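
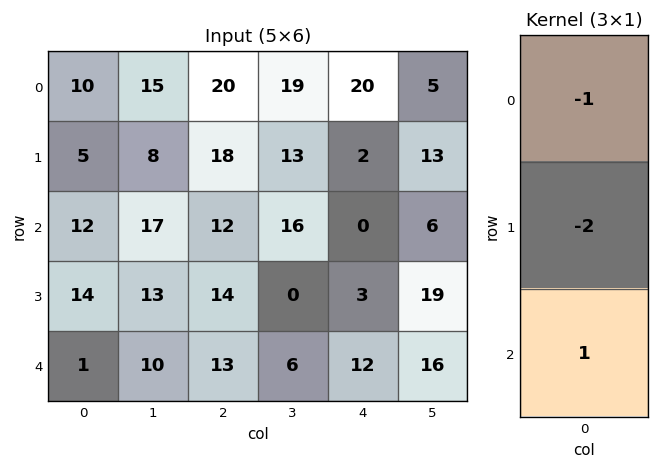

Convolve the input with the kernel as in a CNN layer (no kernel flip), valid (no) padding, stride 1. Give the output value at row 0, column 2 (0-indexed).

-44

The receptive field on the input at this output position is [20 / 18 / 12]. Elementwise product with the kernel and sum: 20·-1 + 18·-2 + 12·1.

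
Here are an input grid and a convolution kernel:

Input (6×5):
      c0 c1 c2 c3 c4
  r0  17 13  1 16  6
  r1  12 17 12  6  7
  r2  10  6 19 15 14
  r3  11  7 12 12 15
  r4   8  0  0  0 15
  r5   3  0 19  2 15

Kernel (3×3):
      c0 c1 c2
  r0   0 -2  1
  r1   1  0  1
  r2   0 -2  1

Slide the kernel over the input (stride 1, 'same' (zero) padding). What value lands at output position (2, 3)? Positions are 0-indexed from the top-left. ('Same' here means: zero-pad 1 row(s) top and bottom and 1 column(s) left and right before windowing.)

19

The receptive field on the zero-padded input at this output position is [12 6 7 / 19 15 14 / 12 12 15]. Elementwise product with the kernel and sum: 6·-2 + 7·1 + 19·1 + 14·1 + 12·-2 + 15·1.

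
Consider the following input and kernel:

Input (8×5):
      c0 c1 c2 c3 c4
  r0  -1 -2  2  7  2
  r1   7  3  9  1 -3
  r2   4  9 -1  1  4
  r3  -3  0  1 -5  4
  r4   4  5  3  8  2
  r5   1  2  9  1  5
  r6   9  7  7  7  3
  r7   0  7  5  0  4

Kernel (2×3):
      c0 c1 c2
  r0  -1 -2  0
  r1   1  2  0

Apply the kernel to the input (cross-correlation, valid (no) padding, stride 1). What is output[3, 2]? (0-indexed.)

The receptive field on the input at this output position is [1 -5 4 / 3 8 2]. Elementwise product with the kernel and sum: 1·-1 + -5·-2 + 3·1 + 8·2.

28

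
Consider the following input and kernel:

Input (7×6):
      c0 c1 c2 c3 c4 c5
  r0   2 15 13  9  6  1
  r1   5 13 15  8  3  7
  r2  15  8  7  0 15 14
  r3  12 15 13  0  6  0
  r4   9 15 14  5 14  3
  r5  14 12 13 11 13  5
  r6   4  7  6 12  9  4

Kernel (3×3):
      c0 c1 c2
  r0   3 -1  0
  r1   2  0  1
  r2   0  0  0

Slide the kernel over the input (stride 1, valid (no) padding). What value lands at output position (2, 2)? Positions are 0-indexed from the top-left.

53

The receptive field on the input at this output position is [7 0 15 / 13 0 6 / 14 5 14]. Elementwise product with the kernel and sum: 7·3 + 0·-1 + 13·2 + 6·1.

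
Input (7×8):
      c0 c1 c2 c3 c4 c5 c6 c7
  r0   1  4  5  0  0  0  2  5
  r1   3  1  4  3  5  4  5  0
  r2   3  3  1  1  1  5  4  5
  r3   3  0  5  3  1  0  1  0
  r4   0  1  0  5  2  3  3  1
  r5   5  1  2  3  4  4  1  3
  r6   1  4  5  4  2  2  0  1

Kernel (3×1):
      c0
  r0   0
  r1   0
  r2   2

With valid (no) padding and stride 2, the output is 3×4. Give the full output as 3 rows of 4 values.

6 2 2 8
0 0 4 6
2 10 4 0

Output[0,0]: The receptive field on the input at this output position is [1 / 3 / 3]. Elementwise product with the kernel and sum: 3·2.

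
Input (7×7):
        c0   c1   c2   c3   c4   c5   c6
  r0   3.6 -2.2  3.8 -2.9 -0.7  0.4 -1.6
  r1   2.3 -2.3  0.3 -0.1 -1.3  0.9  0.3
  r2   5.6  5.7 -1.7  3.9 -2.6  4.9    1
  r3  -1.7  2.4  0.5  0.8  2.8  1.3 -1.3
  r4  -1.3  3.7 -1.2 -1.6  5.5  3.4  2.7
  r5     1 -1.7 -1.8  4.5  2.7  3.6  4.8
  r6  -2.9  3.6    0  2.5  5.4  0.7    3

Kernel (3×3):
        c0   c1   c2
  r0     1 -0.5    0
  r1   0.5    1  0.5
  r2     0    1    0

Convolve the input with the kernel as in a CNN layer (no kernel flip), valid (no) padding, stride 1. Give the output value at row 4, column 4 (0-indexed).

The receptive field on the input at this output position is [5.5 3.4 2.7 / 2.7 3.6 4.8 / 5.4 0.7 3]. Elementwise product with the kernel and sum: 5.5·1 + 3.4·-0.5 + 2.7·0.5 + 3.6·1 + 4.8·0.5 + 0.7·1.

11.85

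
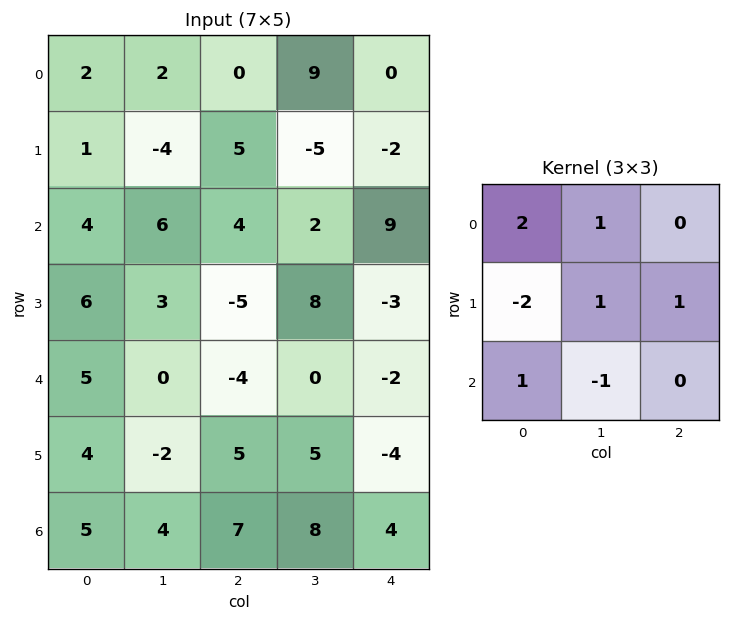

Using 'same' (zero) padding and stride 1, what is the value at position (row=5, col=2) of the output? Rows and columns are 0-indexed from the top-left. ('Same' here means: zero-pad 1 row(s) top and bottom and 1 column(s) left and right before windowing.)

The receptive field on the zero-padded input at this output position is [0 -4 0 / -2 5 5 / 4 7 8]. Elementwise product with the kernel and sum: 0·2 + -4·1 + -2·-2 + 5·1 + 5·1 + 4·1 + 7·-1.

7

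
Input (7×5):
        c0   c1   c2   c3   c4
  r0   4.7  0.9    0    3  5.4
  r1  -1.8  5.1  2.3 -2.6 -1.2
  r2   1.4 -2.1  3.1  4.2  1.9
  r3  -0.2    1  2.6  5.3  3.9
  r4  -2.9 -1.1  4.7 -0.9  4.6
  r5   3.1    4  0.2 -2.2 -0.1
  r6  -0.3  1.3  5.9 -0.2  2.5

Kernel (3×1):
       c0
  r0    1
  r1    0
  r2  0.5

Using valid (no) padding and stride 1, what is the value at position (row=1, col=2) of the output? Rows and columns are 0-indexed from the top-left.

3.6

The receptive field on the input at this output position is [2.3 / 3.1 / 2.6]. Elementwise product with the kernel and sum: 2.3·1 + 2.6·0.5.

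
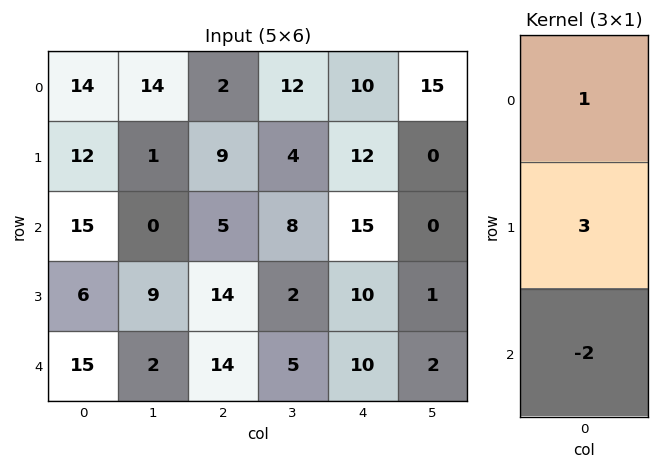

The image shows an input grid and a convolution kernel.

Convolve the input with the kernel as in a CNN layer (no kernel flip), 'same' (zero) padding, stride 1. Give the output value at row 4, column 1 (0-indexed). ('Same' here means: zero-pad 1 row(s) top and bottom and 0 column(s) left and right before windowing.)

The receptive field on the zero-padded input at this output position is [9 / 2 / 0]. Elementwise product with the kernel and sum: 9·1 + 2·3 + 0·-2.

15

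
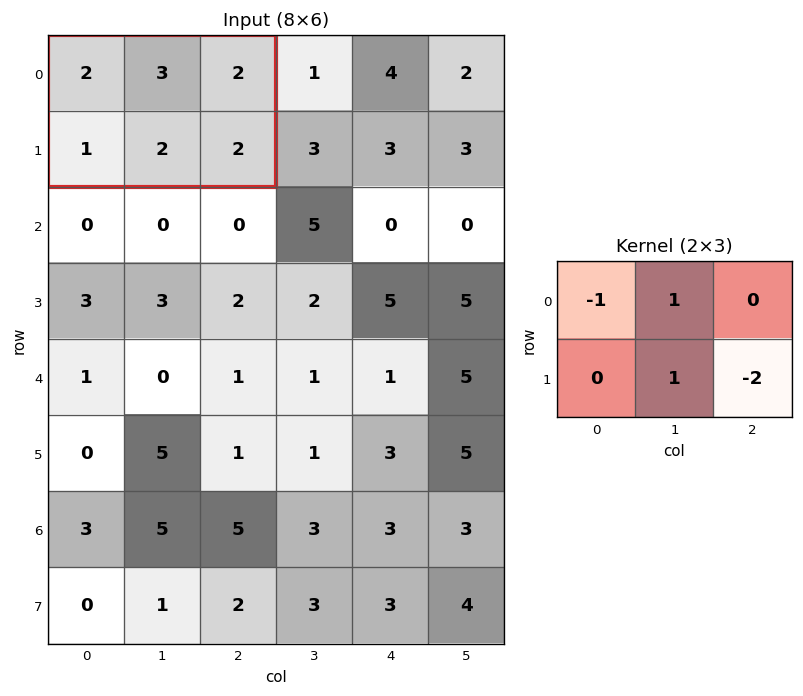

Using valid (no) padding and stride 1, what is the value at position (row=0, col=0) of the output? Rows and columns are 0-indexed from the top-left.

The receptive field on the input at this output position is [2 3 2 / 1 2 2]. Elementwise product with the kernel and sum: 2·-1 + 3·1 + 2·1 + 2·-2.

-1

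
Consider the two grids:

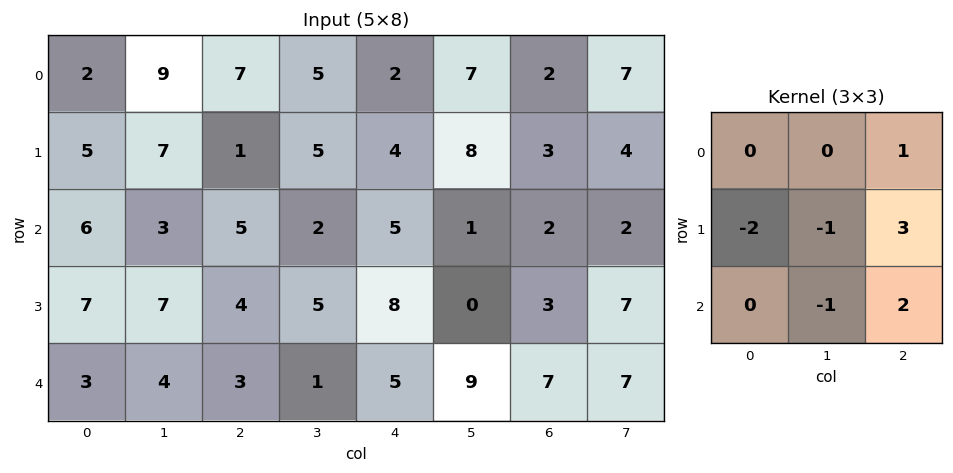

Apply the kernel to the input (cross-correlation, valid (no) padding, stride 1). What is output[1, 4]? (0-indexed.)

4

The receptive field on the input at this output position is [4 8 3 / 5 1 2 / 8 0 3]. Elementwise product with the kernel and sum: 3·1 + 5·-2 + 1·-1 + 2·3 + 0·-1 + 3·2.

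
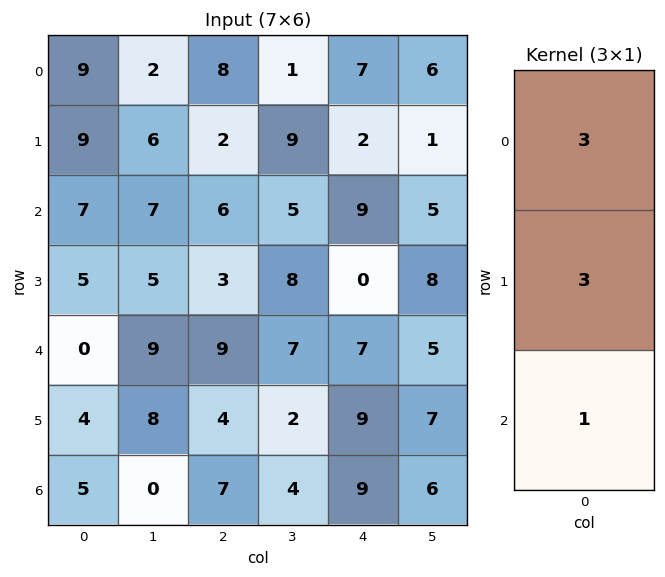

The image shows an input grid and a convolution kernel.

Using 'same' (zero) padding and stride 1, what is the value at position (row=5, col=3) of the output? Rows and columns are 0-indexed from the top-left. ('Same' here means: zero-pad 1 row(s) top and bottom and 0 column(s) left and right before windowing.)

31

The receptive field on the zero-padded input at this output position is [7 / 2 / 4]. Elementwise product with the kernel and sum: 7·3 + 2·3 + 4·1.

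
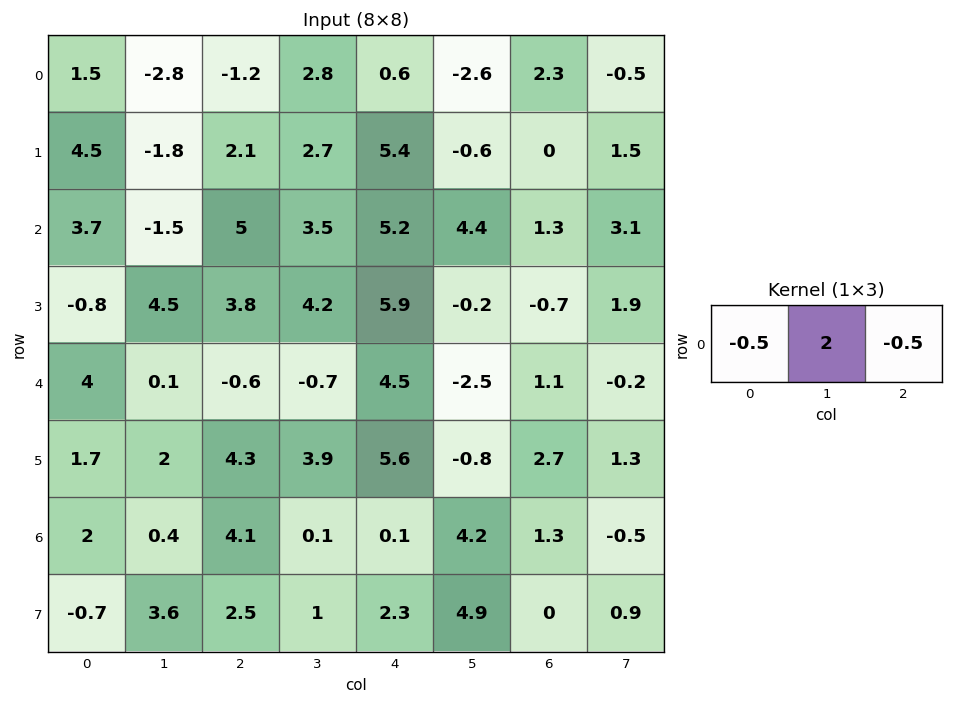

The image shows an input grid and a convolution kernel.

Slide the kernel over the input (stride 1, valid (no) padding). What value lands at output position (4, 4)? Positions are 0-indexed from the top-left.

-7.8

The receptive field on the input at this output position is [4.5 -2.5 1.1]. Elementwise product with the kernel and sum: 4.5·-0.5 + -2.5·2 + 1.1·-0.5.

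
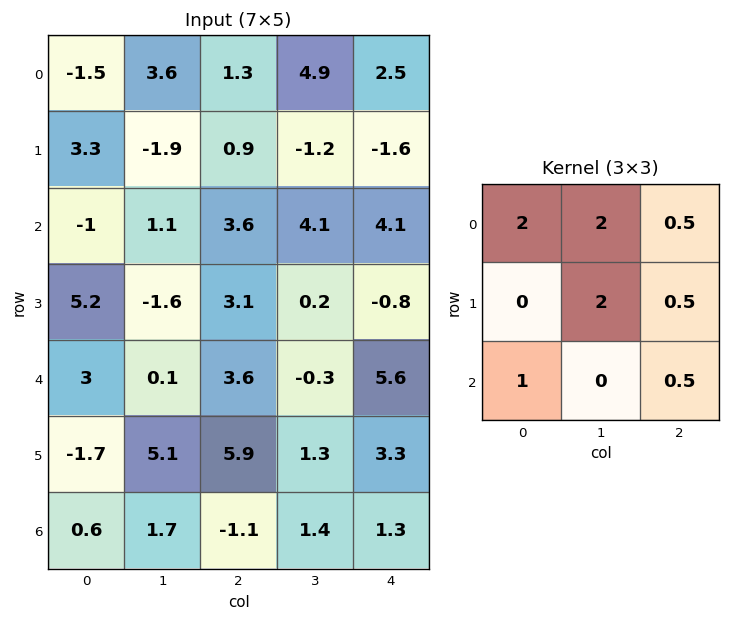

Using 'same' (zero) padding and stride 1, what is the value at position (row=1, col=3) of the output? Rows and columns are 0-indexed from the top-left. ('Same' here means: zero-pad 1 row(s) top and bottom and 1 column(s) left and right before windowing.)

The receptive field on the zero-padded input at this output position is [1.3 4.9 2.5 / 0.9 -1.2 -1.6 / 3.6 4.1 4.1]. Elementwise product with the kernel and sum: 1.3·2 + 4.9·2 + 2.5·0.5 + -1.2·2 + -1.6·0.5 + 3.6·1 + 4.1·0.5.

16.1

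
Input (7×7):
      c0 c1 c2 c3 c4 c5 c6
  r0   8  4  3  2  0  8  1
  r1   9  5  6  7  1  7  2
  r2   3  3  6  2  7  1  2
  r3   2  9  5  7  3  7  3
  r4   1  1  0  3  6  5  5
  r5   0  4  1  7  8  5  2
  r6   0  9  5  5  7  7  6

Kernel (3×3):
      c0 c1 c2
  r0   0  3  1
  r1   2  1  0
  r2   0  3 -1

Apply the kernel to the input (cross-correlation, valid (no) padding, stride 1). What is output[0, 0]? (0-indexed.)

The receptive field on the input at this output position is [8 4 3 / 9 5 6 / 3 3 6]. Elementwise product with the kernel and sum: 4·3 + 3·1 + 9·2 + 5·1 + 3·3 + 6·-1.

41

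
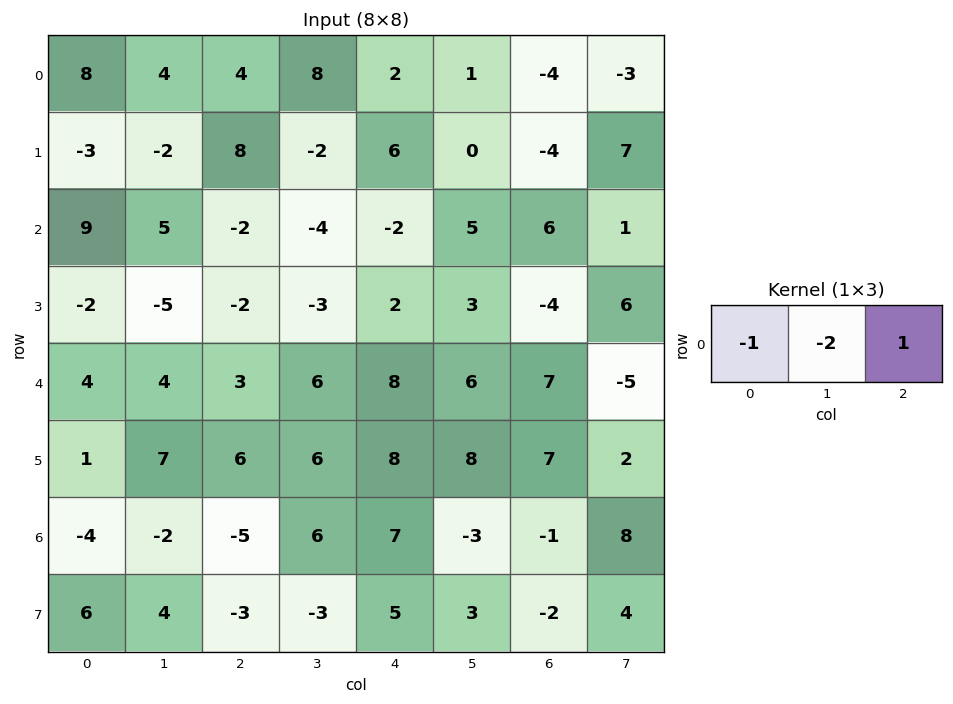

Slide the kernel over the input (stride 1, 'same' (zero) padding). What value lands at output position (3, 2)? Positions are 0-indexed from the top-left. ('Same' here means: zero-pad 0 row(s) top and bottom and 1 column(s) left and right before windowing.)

6

The receptive field on the zero-padded input at this output position is [-5 -2 -3]. Elementwise product with the kernel and sum: -5·-1 + -2·-2 + -3·1.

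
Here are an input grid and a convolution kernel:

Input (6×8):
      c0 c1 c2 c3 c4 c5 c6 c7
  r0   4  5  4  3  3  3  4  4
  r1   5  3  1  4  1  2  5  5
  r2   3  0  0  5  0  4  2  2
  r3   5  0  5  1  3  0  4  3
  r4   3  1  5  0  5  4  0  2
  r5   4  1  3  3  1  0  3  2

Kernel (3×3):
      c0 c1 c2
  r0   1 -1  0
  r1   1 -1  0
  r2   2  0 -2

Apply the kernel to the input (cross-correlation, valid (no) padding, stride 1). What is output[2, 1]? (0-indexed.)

-3

The receptive field on the input at this output position is [0 0 5 / 0 5 1 / 1 5 0]. Elementwise product with the kernel and sum: 0·1 + 0·-1 + 0·1 + 5·-1 + 1·2 + 0·-2.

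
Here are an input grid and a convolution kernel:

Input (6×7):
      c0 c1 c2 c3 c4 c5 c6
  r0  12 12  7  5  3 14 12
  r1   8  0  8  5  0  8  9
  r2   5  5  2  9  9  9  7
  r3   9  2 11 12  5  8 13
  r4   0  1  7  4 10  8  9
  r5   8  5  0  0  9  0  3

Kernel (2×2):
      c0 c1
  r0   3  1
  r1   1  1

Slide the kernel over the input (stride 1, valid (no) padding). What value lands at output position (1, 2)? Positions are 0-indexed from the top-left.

40

The receptive field on the input at this output position is [8 5 / 2 9]. Elementwise product with the kernel and sum: 8·3 + 5·1 + 2·1 + 9·1.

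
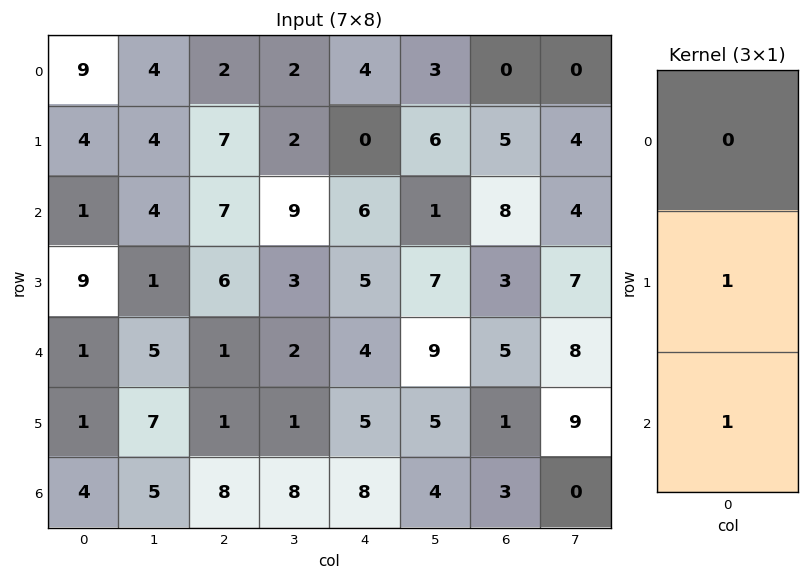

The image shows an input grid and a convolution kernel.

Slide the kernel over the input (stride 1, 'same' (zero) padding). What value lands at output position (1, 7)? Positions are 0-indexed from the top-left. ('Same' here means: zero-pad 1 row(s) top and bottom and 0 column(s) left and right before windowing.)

8

The receptive field on the zero-padded input at this output position is [0 / 4 / 4]. Elementwise product with the kernel and sum: 4·1 + 4·1.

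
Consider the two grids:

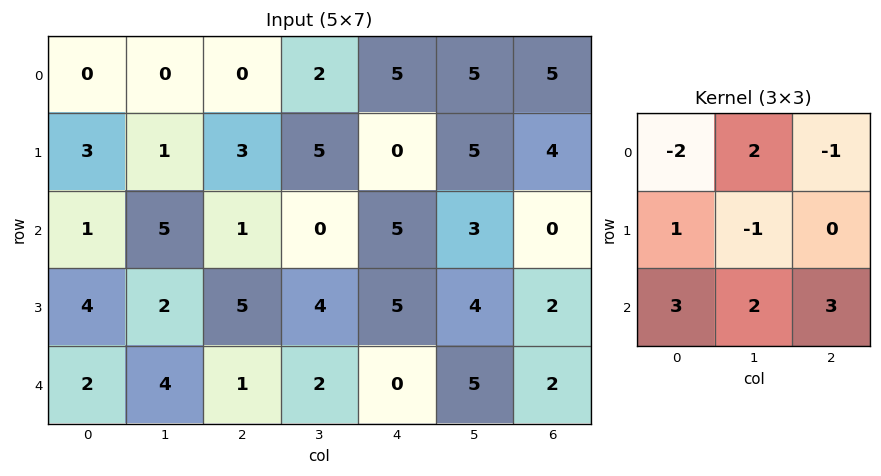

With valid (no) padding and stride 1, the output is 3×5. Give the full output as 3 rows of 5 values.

18 13 15 25 11
20 31 43 14 37
26 9 1 27 13

Output[0,0]: The receptive field on the input at this output position is [0 0 0 / 3 1 3 / 1 5 1]. Elementwise product with the kernel and sum: 0·-2 + 0·2 + 0·-1 + 3·1 + 1·-1 + 1·3 + 5·2 + 1·3.
Output[0,1]: The receptive field on the input at this output position is [0 0 2 / 1 3 5 / 5 1 0]. Elementwise product with the kernel and sum: 0·-2 + 0·2 + 2·-1 + 1·1 + 3·-1 + 5·3 + 1·2 + 0·3.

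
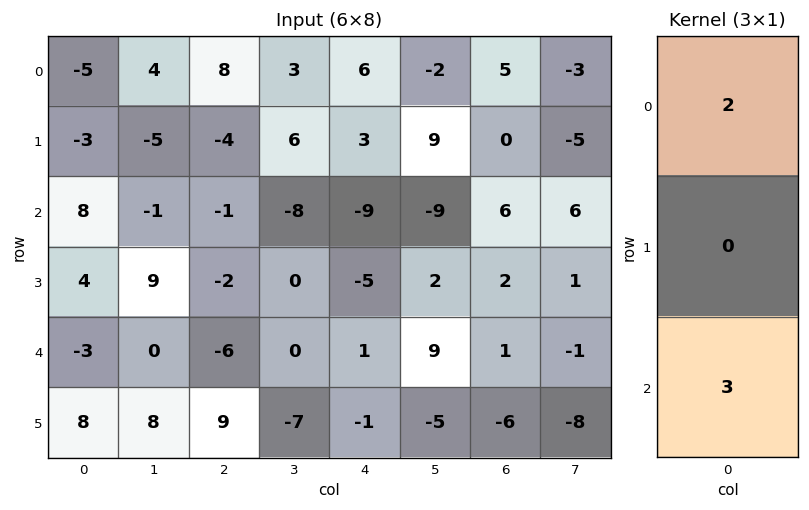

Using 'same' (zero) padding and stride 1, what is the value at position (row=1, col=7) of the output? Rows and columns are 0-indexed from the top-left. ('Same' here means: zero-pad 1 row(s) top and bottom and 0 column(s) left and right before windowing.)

12

The receptive field on the zero-padded input at this output position is [-3 / -5 / 6]. Elementwise product with the kernel and sum: -3·2 + 6·3.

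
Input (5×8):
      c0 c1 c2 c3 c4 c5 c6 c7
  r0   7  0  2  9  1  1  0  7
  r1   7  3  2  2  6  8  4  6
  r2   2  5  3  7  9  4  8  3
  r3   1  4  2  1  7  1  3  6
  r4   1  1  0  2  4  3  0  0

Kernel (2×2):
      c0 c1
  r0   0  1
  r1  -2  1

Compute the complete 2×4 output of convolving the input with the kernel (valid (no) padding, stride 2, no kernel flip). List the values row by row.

Output[0,0]: The receptive field on the input at this output position is [7 0 / 7 3]. Elementwise product with the kernel and sum: 0·1 + 7·-2 + 3·1.

-11 7 -3 5
7 4 -9 3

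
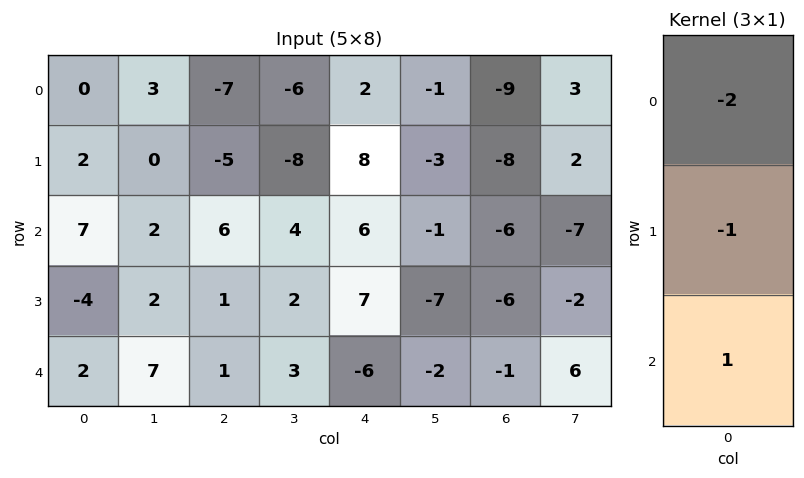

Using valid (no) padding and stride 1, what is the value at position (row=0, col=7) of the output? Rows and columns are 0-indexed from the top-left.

-15

The receptive field on the input at this output position is [3 / 2 / -7]. Elementwise product with the kernel and sum: 3·-2 + 2·-1 + -7·1.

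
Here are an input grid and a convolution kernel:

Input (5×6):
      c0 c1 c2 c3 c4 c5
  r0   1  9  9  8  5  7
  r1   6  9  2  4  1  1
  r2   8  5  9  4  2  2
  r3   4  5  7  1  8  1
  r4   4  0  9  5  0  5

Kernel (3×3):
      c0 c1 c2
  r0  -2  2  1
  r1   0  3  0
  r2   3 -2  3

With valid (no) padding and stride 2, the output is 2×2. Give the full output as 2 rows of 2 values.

93 40
57 12

Output[0,0]: The receptive field on the input at this output position is [1 9 9 / 6 9 2 / 8 5 9]. Elementwise product with the kernel and sum: 1·-2 + 9·2 + 9·1 + 9·3 + 8·3 + 5·-2 + 9·3.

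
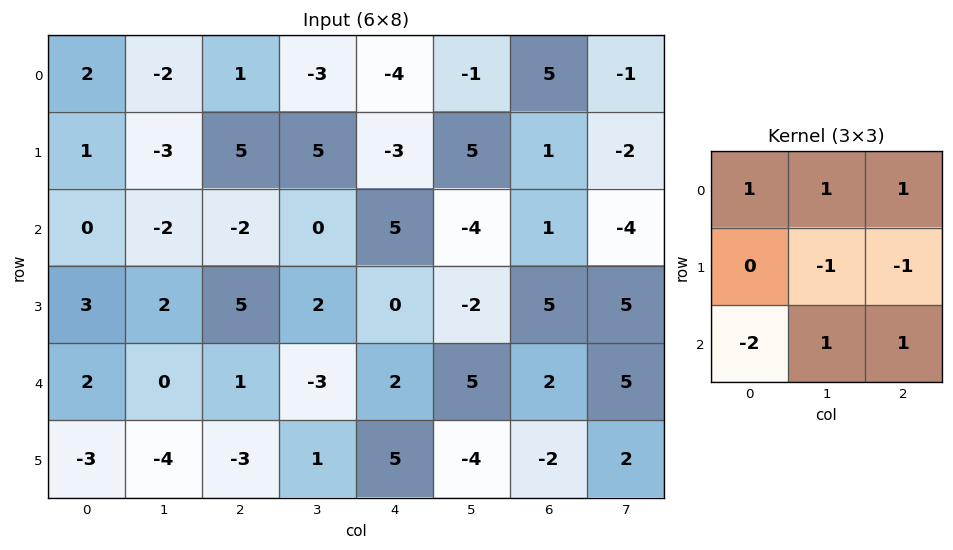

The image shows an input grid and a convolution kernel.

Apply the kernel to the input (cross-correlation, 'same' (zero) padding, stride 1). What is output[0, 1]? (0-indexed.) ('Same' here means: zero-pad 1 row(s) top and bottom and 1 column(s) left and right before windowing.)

1

The receptive field on the zero-padded input at this output position is [0 0 0 / 2 -2 1 / 1 -3 5]. Elementwise product with the kernel and sum: 0·1 + 0·1 + 0·1 + -2·-1 + 1·-1 + 1·-2 + -3·1 + 5·1.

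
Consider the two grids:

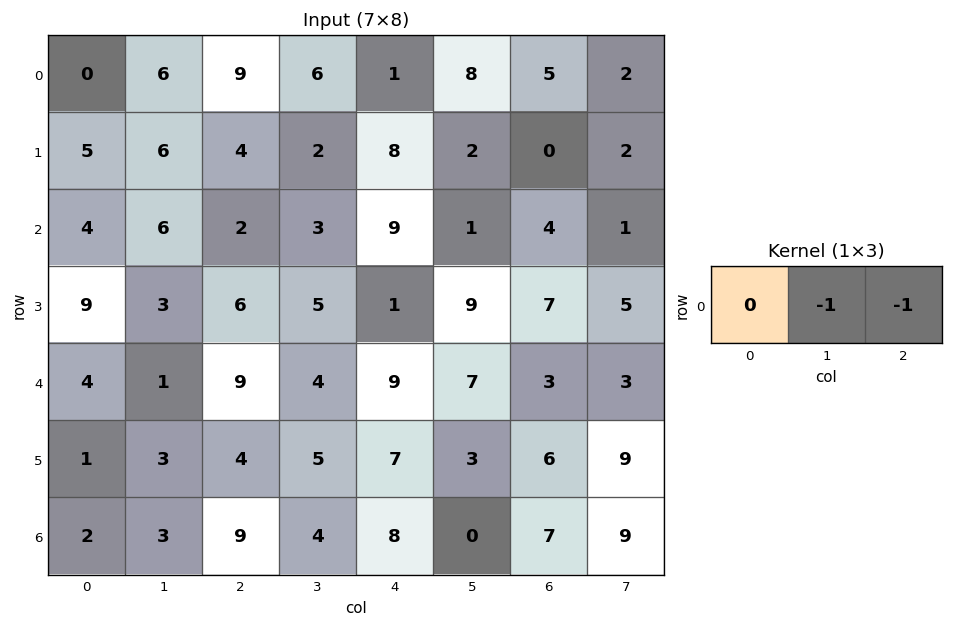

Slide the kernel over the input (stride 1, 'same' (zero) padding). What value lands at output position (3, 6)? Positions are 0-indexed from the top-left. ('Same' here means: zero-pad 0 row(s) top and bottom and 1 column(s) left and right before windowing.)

-12

The receptive field on the zero-padded input at this output position is [9 7 5]. Elementwise product with the kernel and sum: 7·-1 + 5·-1.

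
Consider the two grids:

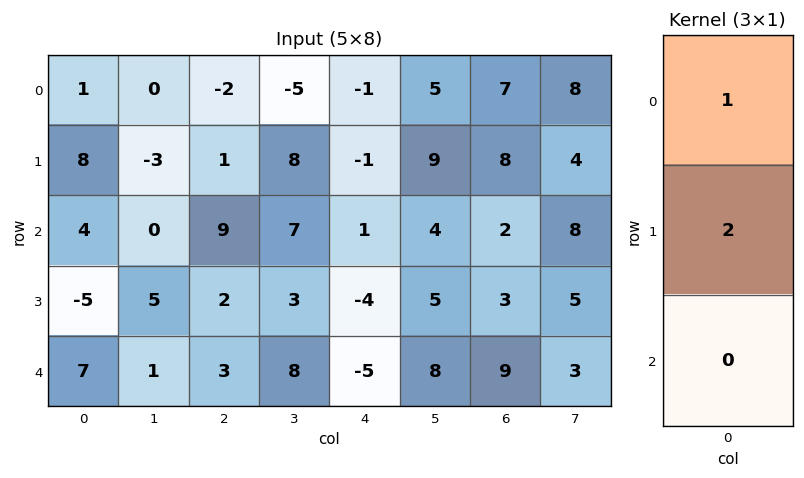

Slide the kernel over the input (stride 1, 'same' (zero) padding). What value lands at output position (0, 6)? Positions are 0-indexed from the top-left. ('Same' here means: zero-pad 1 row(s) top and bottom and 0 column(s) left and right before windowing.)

The receptive field on the zero-padded input at this output position is [0 / 7 / 8]. Elementwise product with the kernel and sum: 0·1 + 7·2.

14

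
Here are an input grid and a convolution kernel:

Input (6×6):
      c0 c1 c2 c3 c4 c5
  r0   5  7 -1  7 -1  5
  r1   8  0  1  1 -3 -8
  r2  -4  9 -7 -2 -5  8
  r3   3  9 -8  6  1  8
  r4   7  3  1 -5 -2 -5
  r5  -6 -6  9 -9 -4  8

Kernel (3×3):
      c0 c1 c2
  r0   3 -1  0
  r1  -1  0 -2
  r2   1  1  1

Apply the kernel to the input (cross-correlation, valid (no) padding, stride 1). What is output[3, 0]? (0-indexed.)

The receptive field on the input at this output position is [3 9 -8 / 7 3 1 / -6 -6 9]. Elementwise product with the kernel and sum: 3·3 + 9·-1 + 7·-1 + 1·-2 + -6·1 + -6·1 + 9·1.

-12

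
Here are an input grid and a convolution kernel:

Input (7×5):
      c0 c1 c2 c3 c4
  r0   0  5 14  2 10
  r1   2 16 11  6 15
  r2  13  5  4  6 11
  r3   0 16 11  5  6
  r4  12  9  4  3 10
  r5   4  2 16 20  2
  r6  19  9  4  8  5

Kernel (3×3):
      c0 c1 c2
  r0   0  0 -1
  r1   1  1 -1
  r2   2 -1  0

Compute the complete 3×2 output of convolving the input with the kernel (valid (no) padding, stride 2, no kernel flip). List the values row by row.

Output[0,0]: The receptive field on the input at this output position is [0 5 14 / 2 16 11 / 13 5 4]. Elementwise product with the kernel and sum: 14·-1 + 2·1 + 16·1 + 11·-1 + 13·2 + 5·-1.

14 -6
16 4
15 24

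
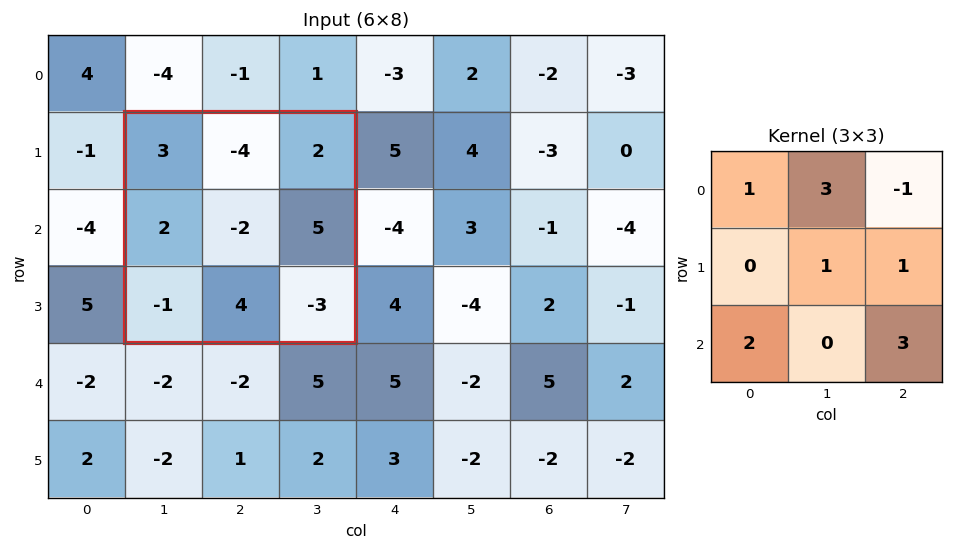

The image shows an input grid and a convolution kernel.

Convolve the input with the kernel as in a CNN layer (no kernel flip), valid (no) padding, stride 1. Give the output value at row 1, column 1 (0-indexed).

The receptive field on the input at this output position is [3 -4 2 / 2 -2 5 / -1 4 -3]. Elementwise product with the kernel and sum: 3·1 + -4·3 + 2·-1 + -2·1 + 5·1 + -1·2 + -3·3.

-19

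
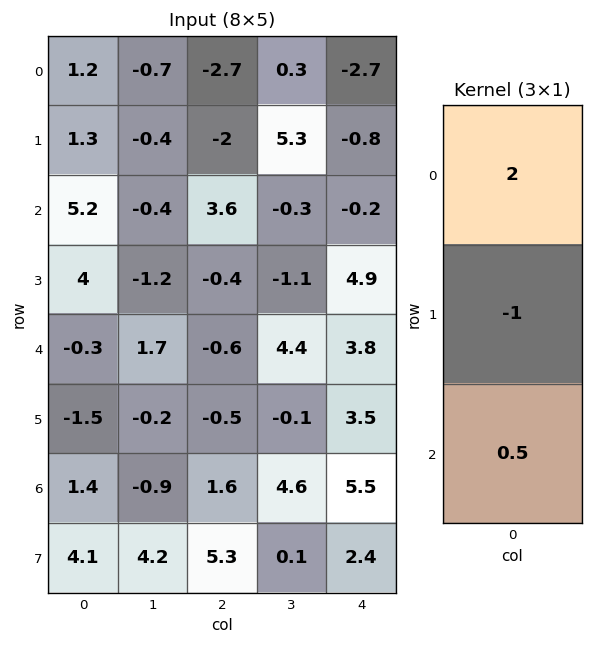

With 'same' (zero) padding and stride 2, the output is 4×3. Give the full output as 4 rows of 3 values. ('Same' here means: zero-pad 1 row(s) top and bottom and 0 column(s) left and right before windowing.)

Output[0,0]: The receptive field on the zero-padded input at this output position is [0 / 1.2 / 1.3]. Elementwise product with the kernel and sum: 0·2 + 1.2·-1 + 1.3·0.5.

-0.55 1.7 2.3
-0.6 -7.8 1.05
7.55 -0.45 7.75
-2.35 0.05 2.7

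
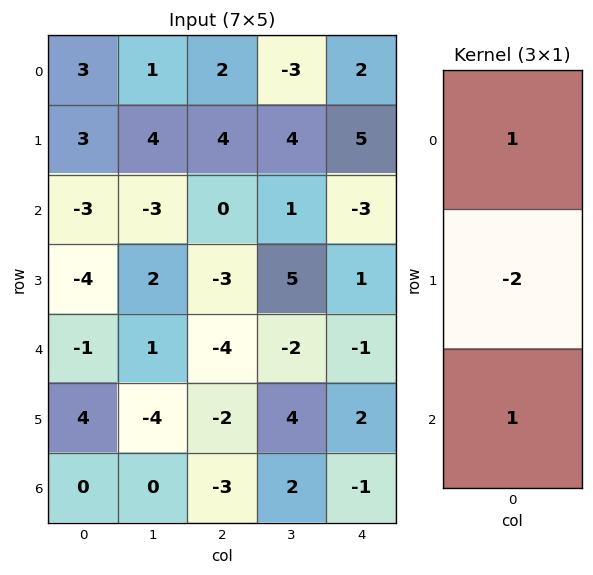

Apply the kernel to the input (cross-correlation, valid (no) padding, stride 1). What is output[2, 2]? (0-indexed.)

2

The receptive field on the input at this output position is [0 / -3 / -4]. Elementwise product with the kernel and sum: 0·1 + -3·-2 + -4·1.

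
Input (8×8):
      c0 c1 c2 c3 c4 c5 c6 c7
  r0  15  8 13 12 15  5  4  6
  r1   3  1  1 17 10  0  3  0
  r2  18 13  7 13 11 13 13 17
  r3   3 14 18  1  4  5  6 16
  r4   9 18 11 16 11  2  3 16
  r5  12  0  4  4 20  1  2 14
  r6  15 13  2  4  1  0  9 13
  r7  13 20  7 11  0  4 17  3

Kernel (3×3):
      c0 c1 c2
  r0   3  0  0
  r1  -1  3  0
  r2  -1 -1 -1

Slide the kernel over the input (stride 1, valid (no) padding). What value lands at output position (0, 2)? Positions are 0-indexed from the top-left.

58

The receptive field on the input at this output position is [13 12 15 / 1 17 10 / 7 13 11]. Elementwise product with the kernel and sum: 13·3 + 1·-1 + 17·3 + 7·-1 + 13·-1 + 11·-1.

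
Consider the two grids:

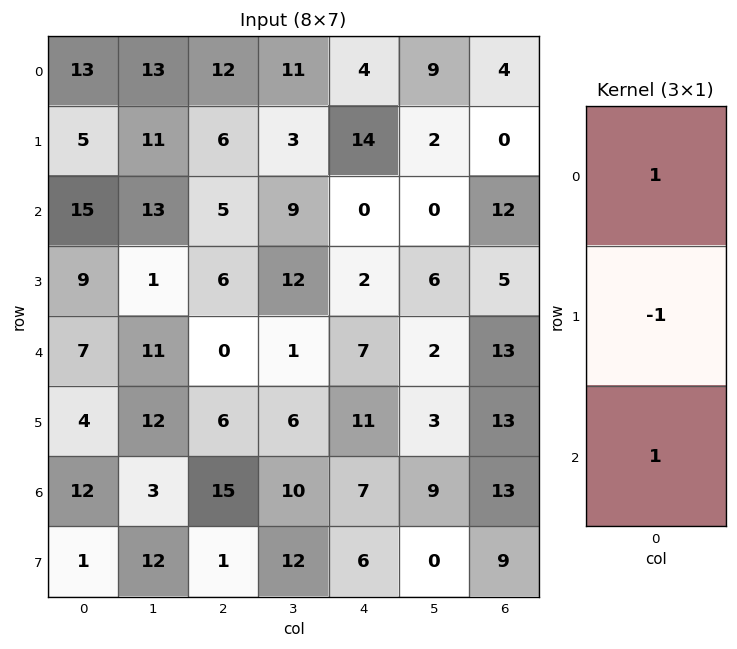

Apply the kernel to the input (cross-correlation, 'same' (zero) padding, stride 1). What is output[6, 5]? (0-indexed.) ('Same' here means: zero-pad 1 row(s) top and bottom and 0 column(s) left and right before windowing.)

The receptive field on the zero-padded input at this output position is [3 / 9 / 0]. Elementwise product with the kernel and sum: 3·1 + 9·-1 + 0·1.

-6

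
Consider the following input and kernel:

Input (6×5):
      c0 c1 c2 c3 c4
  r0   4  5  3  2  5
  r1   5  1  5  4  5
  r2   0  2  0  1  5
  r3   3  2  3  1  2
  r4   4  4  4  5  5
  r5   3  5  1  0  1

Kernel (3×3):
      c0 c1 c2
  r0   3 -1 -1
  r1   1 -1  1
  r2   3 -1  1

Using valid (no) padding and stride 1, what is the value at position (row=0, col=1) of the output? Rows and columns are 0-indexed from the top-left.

The receptive field on the input at this output position is [5 3 2 / 1 5 4 / 2 0 1]. Elementwise product with the kernel and sum: 5·3 + 3·-1 + 2·-1 + 1·1 + 5·-1 + 4·1 + 2·3 + 0·-1 + 1·1.

17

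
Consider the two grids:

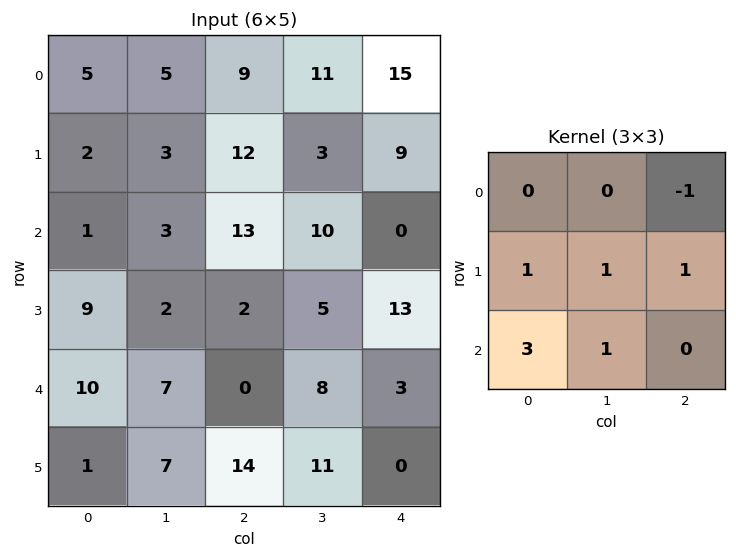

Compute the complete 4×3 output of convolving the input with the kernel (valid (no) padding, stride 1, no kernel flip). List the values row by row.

Output[0,0]: The receptive field on the input at this output position is [5 5 9 / 2 3 12 / 1 3 13]. Elementwise product with the kernel and sum: 9·-1 + 2·1 + 3·1 + 12·1 + 1·3 + 3·1.

14 29 58
34 31 25
37 20 28
25 45 51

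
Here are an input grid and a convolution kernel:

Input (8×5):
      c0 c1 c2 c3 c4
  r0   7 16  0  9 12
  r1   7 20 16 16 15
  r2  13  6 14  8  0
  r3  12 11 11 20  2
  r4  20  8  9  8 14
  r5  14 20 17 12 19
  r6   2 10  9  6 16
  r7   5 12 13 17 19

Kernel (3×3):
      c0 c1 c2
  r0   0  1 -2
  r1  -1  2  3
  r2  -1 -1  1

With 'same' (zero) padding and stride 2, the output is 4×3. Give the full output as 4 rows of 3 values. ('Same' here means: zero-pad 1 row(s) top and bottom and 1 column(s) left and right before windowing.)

75 -9 -16
10 28 -15
60 -20 -9
15 11 9

Output[0,0]: The receptive field on the zero-padded input at this output position is [0 0 0 / 0 7 16 / 0 7 20]. Elementwise product with the kernel and sum: 0·1 + 0·-2 + 0·-1 + 7·2 + 16·3 + 0·-1 + 7·-1 + 20·1.
Output[0,1]: The receptive field on the zero-padded input at this output position is [0 0 0 / 16 0 9 / 20 16 16]. Elementwise product with the kernel and sum: 0·1 + 0·-2 + 16·-1 + 0·2 + 9·3 + 20·-1 + 16·-1 + 16·1.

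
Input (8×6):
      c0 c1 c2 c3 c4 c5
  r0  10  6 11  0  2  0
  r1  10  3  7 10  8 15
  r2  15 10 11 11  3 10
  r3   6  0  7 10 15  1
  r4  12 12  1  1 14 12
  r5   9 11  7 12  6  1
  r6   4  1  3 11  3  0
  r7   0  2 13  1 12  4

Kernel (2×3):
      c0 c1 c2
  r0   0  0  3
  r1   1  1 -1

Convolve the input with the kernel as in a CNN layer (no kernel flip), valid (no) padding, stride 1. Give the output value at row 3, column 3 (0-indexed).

The receptive field on the input at this output position is [10 15 1 / 1 14 12]. Elementwise product with the kernel and sum: 1·3 + 1·1 + 14·1 + 12·-1.

6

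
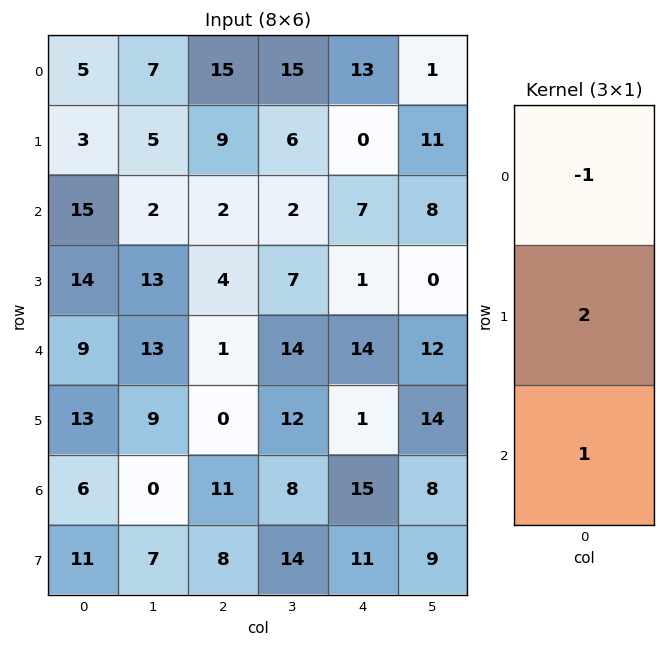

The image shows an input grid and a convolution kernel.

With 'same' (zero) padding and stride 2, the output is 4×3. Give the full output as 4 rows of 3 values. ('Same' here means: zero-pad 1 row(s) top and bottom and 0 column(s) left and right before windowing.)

13 39 26
41 -1 15
17 -2 28
10 30 40

Output[0,0]: The receptive field on the zero-padded input at this output position is [0 / 5 / 3]. Elementwise product with the kernel and sum: 0·-1 + 5·2 + 3·1.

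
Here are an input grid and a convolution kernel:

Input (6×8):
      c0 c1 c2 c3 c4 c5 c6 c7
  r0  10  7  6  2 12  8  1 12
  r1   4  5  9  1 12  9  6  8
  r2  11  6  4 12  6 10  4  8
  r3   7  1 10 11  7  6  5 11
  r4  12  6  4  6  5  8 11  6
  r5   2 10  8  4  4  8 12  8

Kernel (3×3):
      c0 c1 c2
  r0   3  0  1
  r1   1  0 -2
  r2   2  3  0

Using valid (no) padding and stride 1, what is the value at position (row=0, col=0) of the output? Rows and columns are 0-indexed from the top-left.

The receptive field on the input at this output position is [10 7 6 / 4 5 9 / 11 6 4]. Elementwise product with the kernel and sum: 10·3 + 6·1 + 4·1 + 9·-2 + 11·2 + 6·3.

62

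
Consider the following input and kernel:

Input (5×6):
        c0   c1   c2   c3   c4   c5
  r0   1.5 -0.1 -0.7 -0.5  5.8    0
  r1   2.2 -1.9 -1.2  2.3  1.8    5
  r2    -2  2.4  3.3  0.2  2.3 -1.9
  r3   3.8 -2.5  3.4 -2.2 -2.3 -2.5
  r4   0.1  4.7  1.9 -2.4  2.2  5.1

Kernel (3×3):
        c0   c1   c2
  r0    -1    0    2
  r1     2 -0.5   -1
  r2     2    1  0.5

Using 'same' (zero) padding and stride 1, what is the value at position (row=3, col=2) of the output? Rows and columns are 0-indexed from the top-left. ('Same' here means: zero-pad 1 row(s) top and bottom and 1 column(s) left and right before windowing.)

The receptive field on the zero-padded input at this output position is [2.4 3.3 0.2 / -2.5 3.4 -2.2 / 4.7 1.9 -2.4]. Elementwise product with the kernel and sum: 2.4·-1 + 0.2·2 + -2.5·2 + 3.4·-0.5 + -2.2·-1 + 4.7·2 + 1.9·1 + -2.4·0.5.

3.6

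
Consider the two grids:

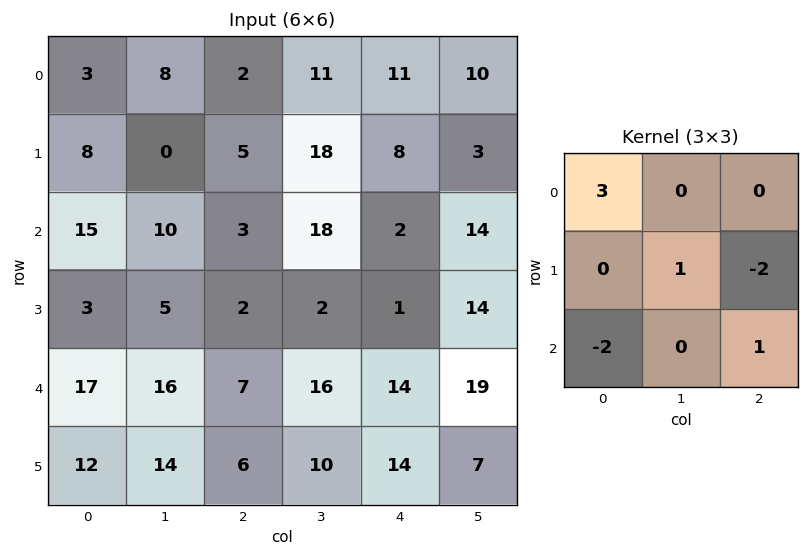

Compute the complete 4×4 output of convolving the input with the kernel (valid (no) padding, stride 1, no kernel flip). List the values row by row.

-28 -9 4 13
24 -41 26 38
19 12 9 14
-7 -28 -4 -31

Output[0,0]: The receptive field on the input at this output position is [3 8 2 / 8 0 5 / 15 10 3]. Elementwise product with the kernel and sum: 3·3 + 0·1 + 5·-2 + 15·-2 + 3·1.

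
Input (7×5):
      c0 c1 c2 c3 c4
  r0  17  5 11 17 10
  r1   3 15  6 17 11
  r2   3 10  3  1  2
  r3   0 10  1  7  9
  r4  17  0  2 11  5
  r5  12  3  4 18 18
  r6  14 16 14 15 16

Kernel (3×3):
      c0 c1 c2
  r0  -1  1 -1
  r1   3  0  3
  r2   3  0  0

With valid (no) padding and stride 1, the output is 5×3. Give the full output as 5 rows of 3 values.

Output[0,0]: The receptive field on the input at this output position is [17 5 11 / 3 15 6 / 3 10 3]. Elementwise product with the kernel and sum: 17·-1 + 5·1 + 11·-1 + 3·3 + 6·3 + 3·3.

13 115 56
24 37 18
58 43 32
102 26 30
71 102 112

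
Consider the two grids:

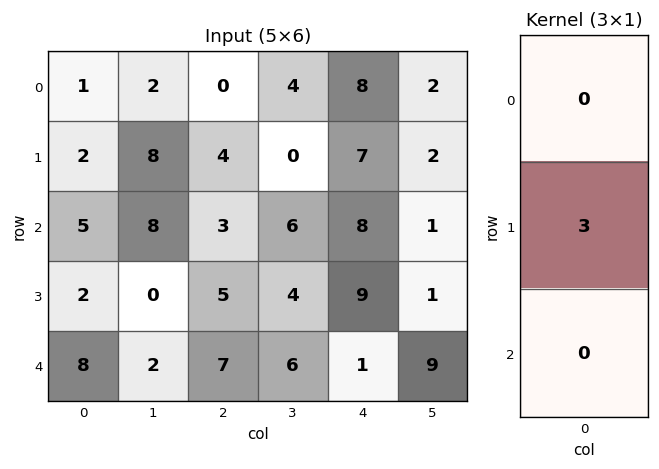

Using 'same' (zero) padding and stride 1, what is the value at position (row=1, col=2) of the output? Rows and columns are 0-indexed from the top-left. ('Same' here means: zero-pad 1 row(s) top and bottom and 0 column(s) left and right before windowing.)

The receptive field on the zero-padded input at this output position is [0 / 4 / 3]. Elementwise product with the kernel and sum: 4·3.

12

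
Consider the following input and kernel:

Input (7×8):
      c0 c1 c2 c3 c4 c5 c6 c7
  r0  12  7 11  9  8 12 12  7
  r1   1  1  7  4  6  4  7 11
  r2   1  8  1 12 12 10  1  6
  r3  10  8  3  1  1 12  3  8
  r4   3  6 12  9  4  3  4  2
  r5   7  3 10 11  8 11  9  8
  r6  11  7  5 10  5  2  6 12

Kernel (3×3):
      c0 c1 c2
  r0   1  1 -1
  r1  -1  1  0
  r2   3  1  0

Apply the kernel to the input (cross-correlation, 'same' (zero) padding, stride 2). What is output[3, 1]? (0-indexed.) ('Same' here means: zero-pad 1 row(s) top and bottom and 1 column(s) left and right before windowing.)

The receptive field on the zero-padded input at this output position is [3 10 11 / 7 5 10 / 0 0 0]. Elementwise product with the kernel and sum: 3·1 + 10·1 + 11·-1 + 7·-1 + 5·1 + 0·3 + 0·1.

0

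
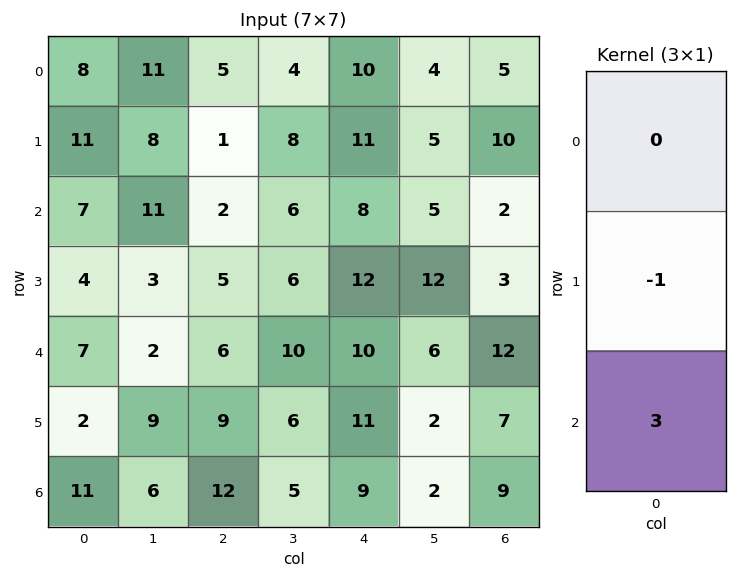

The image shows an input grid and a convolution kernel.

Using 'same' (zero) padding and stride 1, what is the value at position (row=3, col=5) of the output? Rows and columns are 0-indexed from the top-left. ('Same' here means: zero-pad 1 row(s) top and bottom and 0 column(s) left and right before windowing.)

6

The receptive field on the zero-padded input at this output position is [5 / 12 / 6]. Elementwise product with the kernel and sum: 12·-1 + 6·3.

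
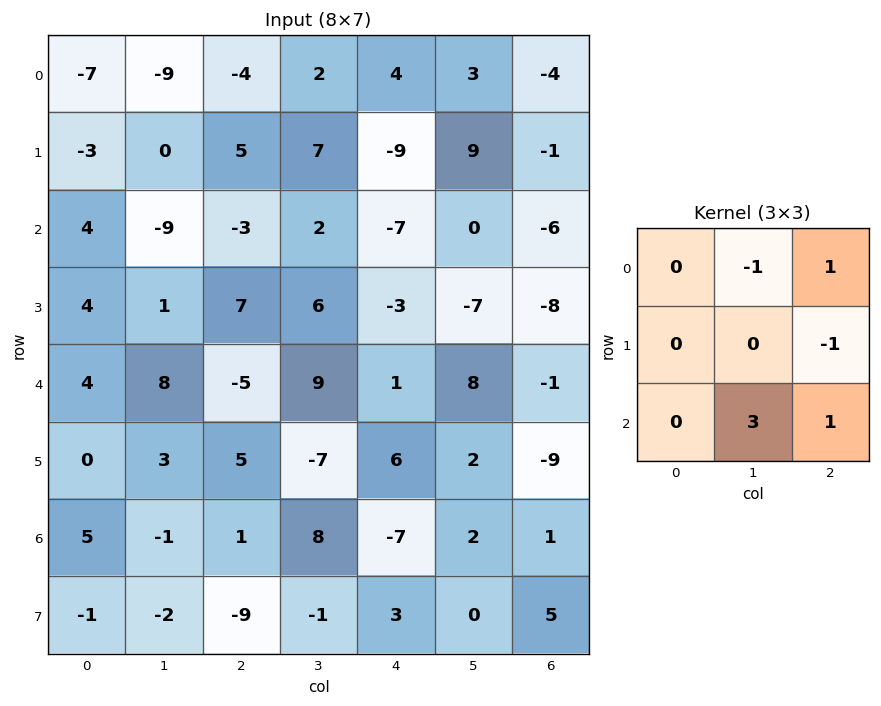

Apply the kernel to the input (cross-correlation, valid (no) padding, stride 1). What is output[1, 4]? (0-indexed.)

-33

The receptive field on the input at this output position is [-9 9 -1 / -7 0 -6 / -3 -7 -8]. Elementwise product with the kernel and sum: 9·-1 + -1·1 + -6·-1 + -7·3 + -8·1.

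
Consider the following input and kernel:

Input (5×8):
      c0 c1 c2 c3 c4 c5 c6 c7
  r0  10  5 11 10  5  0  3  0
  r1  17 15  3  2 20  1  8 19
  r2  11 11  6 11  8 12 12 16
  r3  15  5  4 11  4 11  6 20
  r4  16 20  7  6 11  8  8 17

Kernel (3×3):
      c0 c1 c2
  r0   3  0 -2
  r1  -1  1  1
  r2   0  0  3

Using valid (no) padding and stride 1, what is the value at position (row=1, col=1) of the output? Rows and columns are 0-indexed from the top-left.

80

The receptive field on the input at this output position is [15 3 2 / 11 6 11 / 5 4 11]. Elementwise product with the kernel and sum: 15·3 + 2·-2 + 11·-1 + 6·1 + 11·1 + 11·3.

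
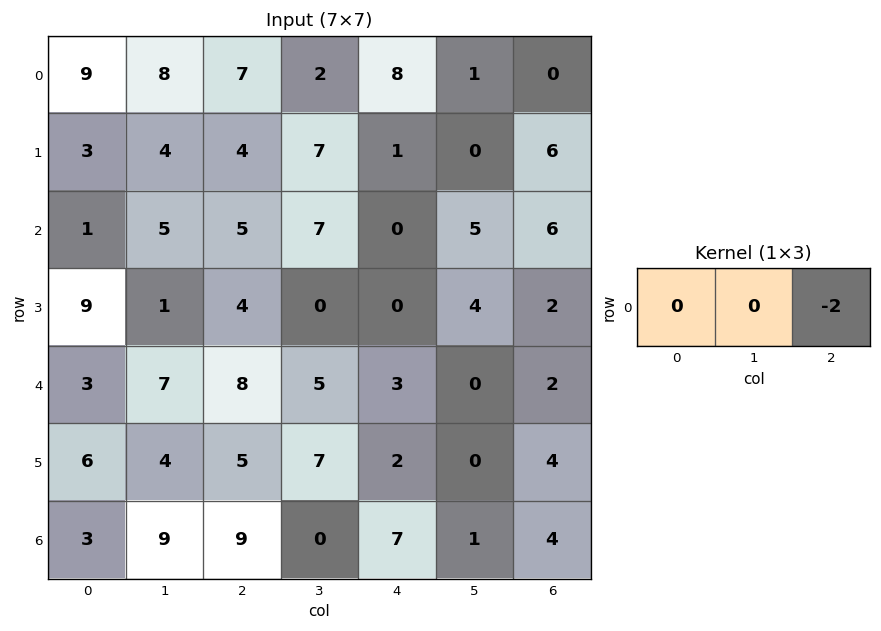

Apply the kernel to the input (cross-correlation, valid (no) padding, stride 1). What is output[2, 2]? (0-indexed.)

The receptive field on the input at this output position is [5 7 0]. Elementwise product with the kernel and sum: 0·-2.

0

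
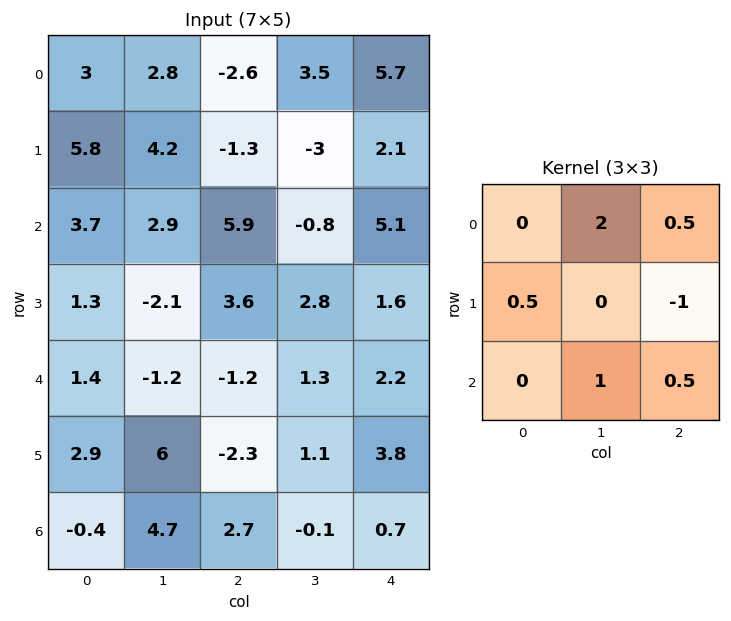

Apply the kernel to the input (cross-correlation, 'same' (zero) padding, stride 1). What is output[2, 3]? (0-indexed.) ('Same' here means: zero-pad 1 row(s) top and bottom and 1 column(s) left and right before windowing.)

The receptive field on the zero-padded input at this output position is [-1.3 -3 2.1 / 5.9 -0.8 5.1 / 3.6 2.8 1.6]. Elementwise product with the kernel and sum: -3·2 + 2.1·0.5 + 5.9·0.5 + 5.1·-1 + 2.8·1 + 1.6·0.5.

-3.5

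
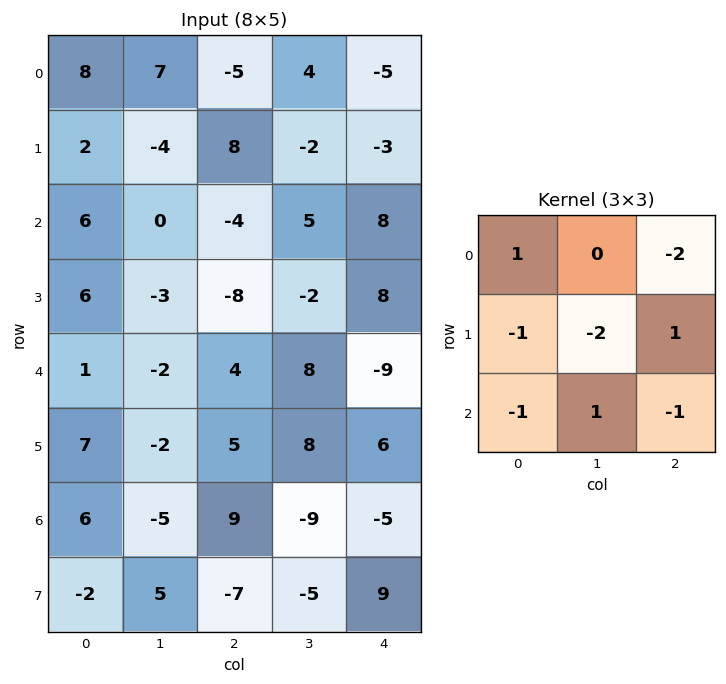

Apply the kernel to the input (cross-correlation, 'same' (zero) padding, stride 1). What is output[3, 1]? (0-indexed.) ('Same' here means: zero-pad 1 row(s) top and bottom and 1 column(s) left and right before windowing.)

-1

The receptive field on the zero-padded input at this output position is [6 0 -4 / 6 -3 -8 / 1 -2 4]. Elementwise product with the kernel and sum: 6·1 + -4·-2 + 6·-1 + -3·-2 + -8·1 + 1·-1 + -2·1 + 4·-1.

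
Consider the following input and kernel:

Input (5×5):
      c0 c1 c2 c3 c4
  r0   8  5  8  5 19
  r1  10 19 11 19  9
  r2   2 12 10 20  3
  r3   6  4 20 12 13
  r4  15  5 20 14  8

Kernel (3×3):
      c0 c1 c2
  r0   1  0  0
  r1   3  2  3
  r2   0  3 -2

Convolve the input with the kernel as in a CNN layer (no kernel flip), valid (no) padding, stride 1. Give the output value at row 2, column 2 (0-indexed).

The receptive field on the input at this output position is [10 20 3 / 20 12 13 / 20 14 8]. Elementwise product with the kernel and sum: 10·1 + 20·3 + 12·2 + 13·3 + 14·3 + 8·-2.

159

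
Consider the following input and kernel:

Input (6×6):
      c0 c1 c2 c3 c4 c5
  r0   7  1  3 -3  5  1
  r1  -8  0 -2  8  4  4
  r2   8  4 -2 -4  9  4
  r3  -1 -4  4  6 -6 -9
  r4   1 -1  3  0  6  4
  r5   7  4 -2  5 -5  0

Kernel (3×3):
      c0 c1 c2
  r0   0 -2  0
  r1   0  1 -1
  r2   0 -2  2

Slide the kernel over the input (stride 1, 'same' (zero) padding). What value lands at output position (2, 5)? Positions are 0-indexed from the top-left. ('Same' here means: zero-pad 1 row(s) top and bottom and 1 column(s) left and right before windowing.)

14

The receptive field on the zero-padded input at this output position is [4 4 0 / 9 4 0 / -6 -9 0]. Elementwise product with the kernel and sum: 4·-2 + 4·1 + 0·-1 + -9·-2 + 0·2.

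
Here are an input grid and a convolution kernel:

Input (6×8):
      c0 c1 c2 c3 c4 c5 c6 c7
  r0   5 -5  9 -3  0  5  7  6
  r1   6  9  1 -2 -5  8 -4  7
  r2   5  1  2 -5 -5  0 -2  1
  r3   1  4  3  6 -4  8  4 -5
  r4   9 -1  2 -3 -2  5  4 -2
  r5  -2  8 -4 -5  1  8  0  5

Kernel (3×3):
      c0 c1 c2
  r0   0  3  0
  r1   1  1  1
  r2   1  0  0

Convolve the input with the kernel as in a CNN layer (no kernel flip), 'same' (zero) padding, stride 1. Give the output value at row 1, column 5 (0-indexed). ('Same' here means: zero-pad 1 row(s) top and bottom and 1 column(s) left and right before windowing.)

9

The receptive field on the zero-padded input at this output position is [0 5 7 / -5 8 -4 / -5 0 -2]. Elementwise product with the kernel and sum: 5·3 + -5·1 + 8·1 + -4·1 + -5·1.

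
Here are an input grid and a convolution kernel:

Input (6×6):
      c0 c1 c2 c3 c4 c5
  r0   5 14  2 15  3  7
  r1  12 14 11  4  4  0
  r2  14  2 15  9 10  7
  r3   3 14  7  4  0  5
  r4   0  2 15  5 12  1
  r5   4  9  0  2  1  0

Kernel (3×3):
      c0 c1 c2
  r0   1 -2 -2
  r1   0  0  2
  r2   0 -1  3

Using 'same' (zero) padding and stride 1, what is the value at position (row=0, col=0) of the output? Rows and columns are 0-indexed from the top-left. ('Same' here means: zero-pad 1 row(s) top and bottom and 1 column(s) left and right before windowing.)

The receptive field on the zero-padded input at this output position is [0 0 0 / 0 5 14 / 0 12 14]. Elementwise product with the kernel and sum: 0·1 + 0·-2 + 0·-2 + 14·2 + 12·-1 + 14·3.

58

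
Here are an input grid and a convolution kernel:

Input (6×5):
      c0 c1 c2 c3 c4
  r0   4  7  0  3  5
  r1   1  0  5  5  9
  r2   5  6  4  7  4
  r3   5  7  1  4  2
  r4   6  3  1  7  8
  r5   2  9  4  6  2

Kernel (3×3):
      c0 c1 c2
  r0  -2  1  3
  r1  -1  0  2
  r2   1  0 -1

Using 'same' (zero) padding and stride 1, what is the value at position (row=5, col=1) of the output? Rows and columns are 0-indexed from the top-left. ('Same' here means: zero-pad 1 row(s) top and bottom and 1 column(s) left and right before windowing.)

0

The receptive field on the zero-padded input at this output position is [6 3 1 / 2 9 4 / 0 0 0]. Elementwise product with the kernel and sum: 6·-2 + 3·1 + 1·3 + 2·-1 + 4·2 + 0·1 + 0·-1.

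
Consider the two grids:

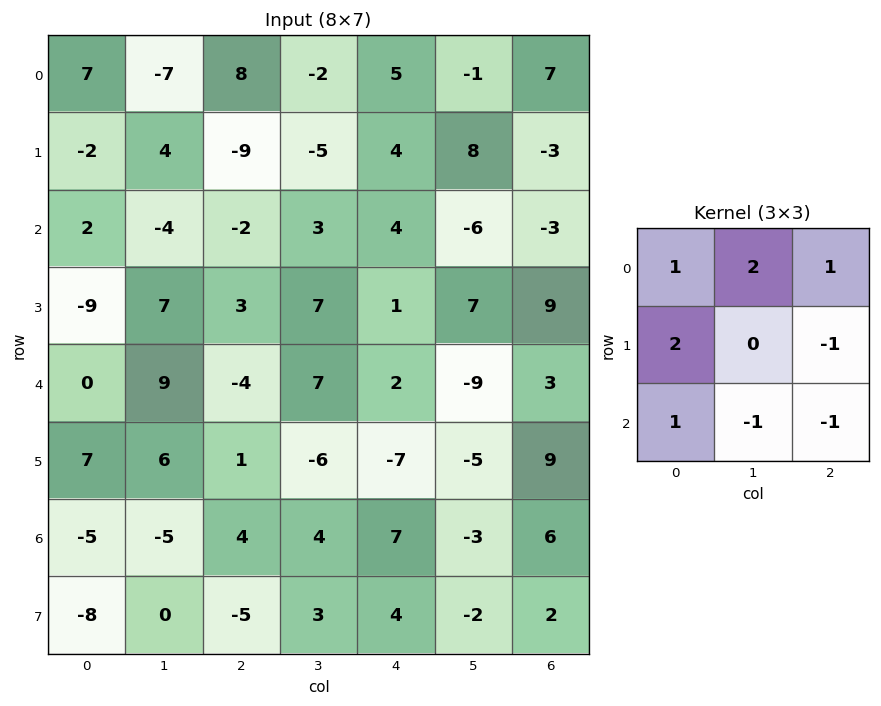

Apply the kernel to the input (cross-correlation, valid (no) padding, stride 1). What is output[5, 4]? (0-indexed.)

4

The receptive field on the input at this output position is [-7 -5 9 / 7 -3 6 / 4 -2 2]. Elementwise product with the kernel and sum: -7·1 + -5·2 + 9·1 + 7·2 + 6·-1 + 4·1 + -2·-1 + 2·-1.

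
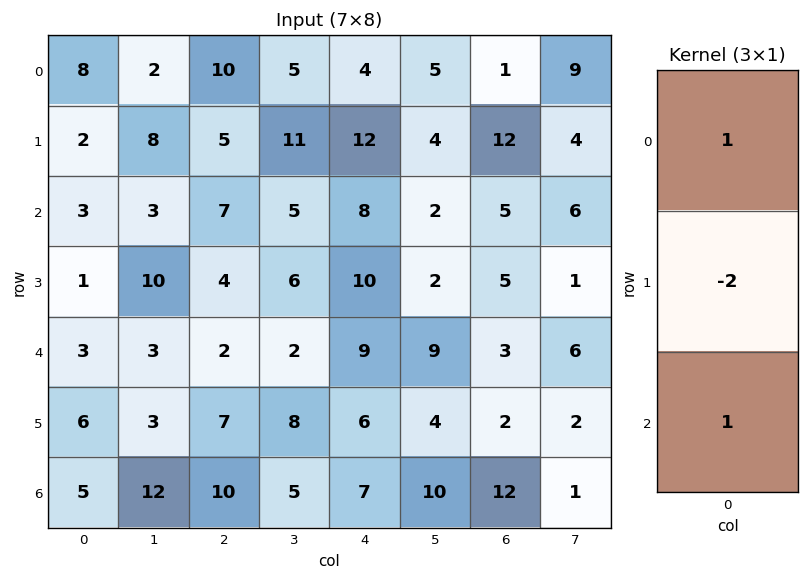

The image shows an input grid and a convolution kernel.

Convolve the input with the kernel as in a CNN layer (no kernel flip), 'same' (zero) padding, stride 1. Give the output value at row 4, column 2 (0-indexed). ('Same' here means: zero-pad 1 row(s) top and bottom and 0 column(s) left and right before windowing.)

7

The receptive field on the zero-padded input at this output position is [4 / 2 / 7]. Elementwise product with the kernel and sum: 4·1 + 2·-2 + 7·1.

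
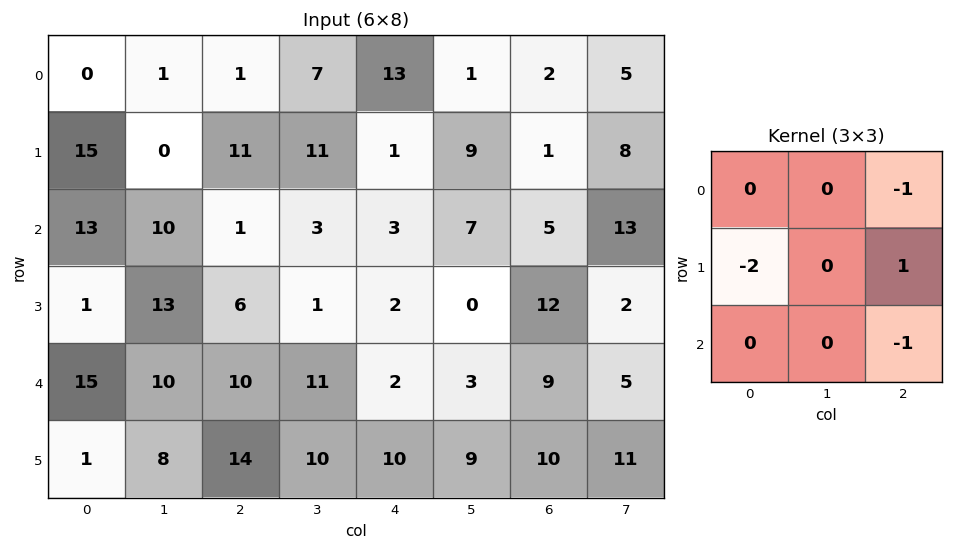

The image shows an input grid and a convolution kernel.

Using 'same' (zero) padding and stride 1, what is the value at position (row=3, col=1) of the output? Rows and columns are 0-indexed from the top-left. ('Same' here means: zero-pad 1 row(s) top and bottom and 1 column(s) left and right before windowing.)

The receptive field on the zero-padded input at this output position is [13 10 1 / 1 13 6 / 15 10 10]. Elementwise product with the kernel and sum: 1·-1 + 1·-2 + 6·1 + 10·-1.

-7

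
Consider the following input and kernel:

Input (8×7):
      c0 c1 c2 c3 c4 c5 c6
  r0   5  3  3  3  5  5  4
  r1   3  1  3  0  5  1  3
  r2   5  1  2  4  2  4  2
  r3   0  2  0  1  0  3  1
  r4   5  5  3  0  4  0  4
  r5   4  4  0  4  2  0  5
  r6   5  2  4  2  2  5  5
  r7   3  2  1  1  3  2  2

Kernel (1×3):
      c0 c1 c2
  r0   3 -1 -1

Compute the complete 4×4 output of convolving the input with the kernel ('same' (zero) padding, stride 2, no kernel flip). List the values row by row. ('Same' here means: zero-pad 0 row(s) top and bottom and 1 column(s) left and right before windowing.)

Output[0,0]: The receptive field on the zero-padded input at this output position is [0 5 3]. Elementwise product with the kernel and sum: 0·3 + 5·-1 + 3·-1.
Output[0,1]: The receptive field on the zero-padded input at this output position is [3 3 3]. Elementwise product with the kernel and sum: 3·3 + 3·-1 + 3·-1.

-8 3 -1 11
-6 -3 6 10
-10 12 -4 -4
-7 0 -1 10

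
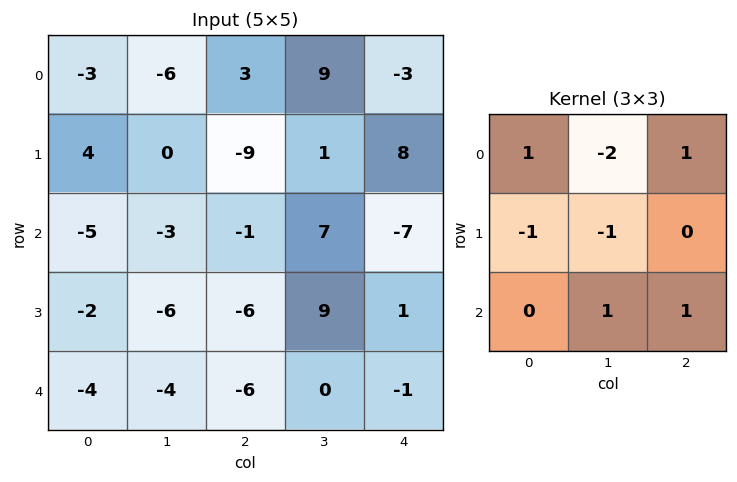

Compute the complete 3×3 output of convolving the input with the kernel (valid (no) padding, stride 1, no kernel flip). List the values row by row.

Output[0,0]: The receptive field on the input at this output position is [-3 -6 3 / 4 0 -9 / -5 -3 -1]. Elementwise product with the kernel and sum: -3·1 + -6·-2 + 3·1 + 4·-1 + 0·-1 + -3·1 + -1·1.

4 12 -10
-9 26 1
-2 12 -26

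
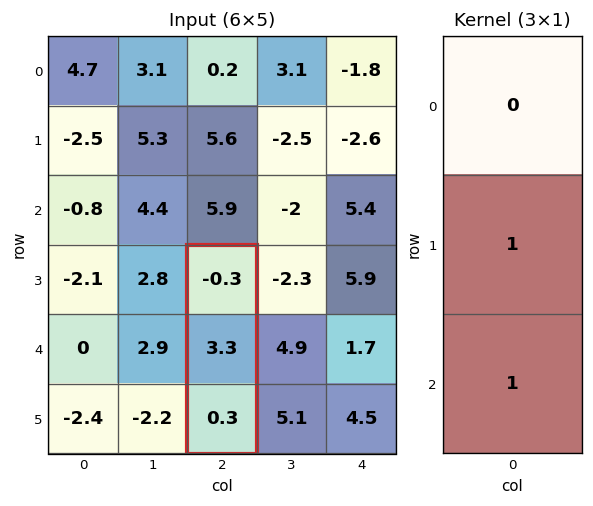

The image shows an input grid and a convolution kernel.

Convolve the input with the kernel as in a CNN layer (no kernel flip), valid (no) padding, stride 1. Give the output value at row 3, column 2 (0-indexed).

3.6

The receptive field on the input at this output position is [-0.3 / 3.3 / 0.3]. Elementwise product with the kernel and sum: 3.3·1 + 0.3·1.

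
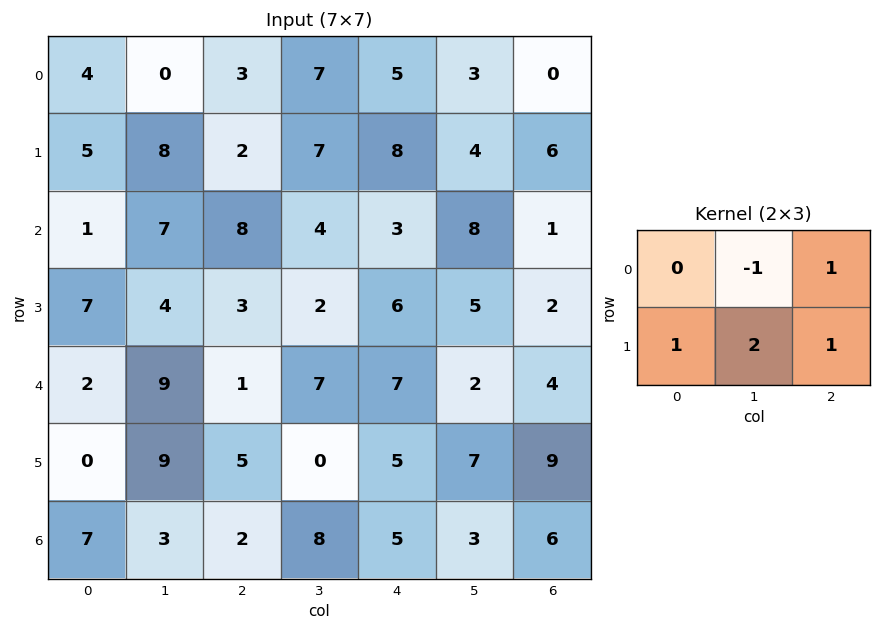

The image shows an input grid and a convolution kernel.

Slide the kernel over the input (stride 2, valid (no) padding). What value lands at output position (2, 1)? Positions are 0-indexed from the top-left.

10

The receptive field on the input at this output position is [1 7 7 / 5 0 5]. Elementwise product with the kernel and sum: 7·-1 + 7·1 + 5·1 + 0·2 + 5·1.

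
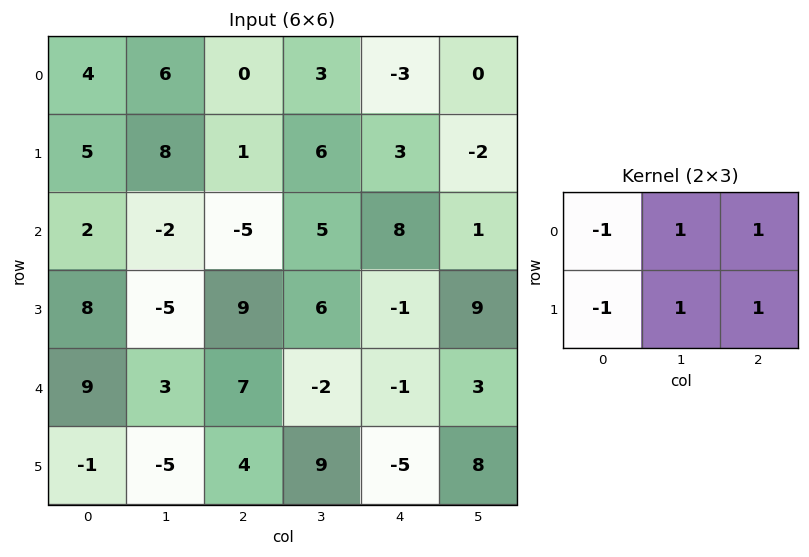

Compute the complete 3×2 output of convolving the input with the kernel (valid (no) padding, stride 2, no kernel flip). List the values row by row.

6 8
-13 14
1 -10

Output[0,0]: The receptive field on the input at this output position is [4 6 0 / 5 8 1]. Elementwise product with the kernel and sum: 4·-1 + 6·1 + 0·1 + 5·-1 + 8·1 + 1·1.
Output[0,1]: The receptive field on the input at this output position is [0 3 -3 / 1 6 3]. Elementwise product with the kernel and sum: 0·-1 + 3·1 + -3·1 + 1·-1 + 6·1 + 3·1.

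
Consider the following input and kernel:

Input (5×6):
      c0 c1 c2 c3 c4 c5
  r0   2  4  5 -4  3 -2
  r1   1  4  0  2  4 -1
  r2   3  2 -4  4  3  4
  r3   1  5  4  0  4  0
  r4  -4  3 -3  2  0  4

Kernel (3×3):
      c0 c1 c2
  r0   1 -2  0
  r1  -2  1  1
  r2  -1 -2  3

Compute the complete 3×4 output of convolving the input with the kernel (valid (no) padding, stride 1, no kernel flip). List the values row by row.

-23 6 24 -9
-14 -13 19 -15
-5 13 -17 12

Output[0,0]: The receptive field on the input at this output position is [2 4 5 / 1 4 0 / 3 2 -4]. Elementwise product with the kernel and sum: 2·1 + 4·-2 + 1·-2 + 4·1 + 0·1 + 3·-1 + 2·-2 + -4·3.
Output[0,1]: The receptive field on the input at this output position is [4 5 -4 / 4 0 2 / 2 -4 4]. Elementwise product with the kernel and sum: 4·1 + 5·-2 + 4·-2 + 0·1 + 2·1 + 2·-1 + -4·-2 + 4·3.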